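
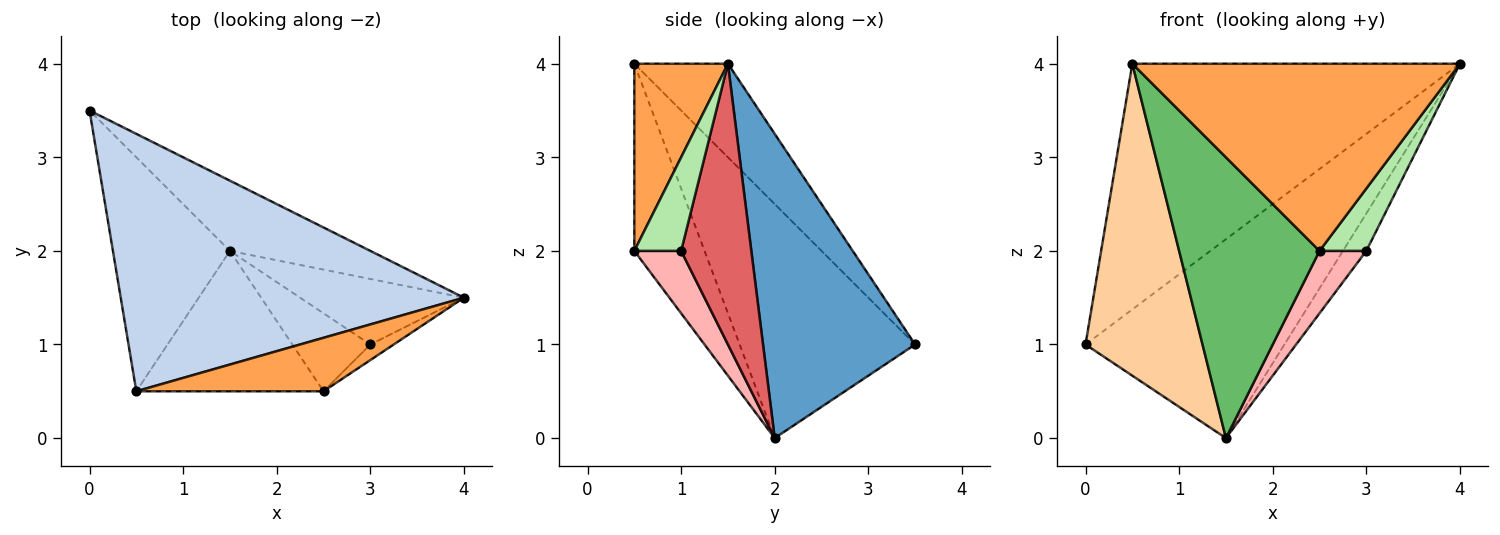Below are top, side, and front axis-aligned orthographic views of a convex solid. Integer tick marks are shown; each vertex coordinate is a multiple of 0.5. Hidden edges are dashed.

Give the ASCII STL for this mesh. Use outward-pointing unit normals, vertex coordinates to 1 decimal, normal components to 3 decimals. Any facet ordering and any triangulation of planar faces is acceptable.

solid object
 facet normal 0.585 0.765 -0.270
  outer loop
   vertex 1.5 2.0 0.0
   vertex 0.0 3.5 1.0
   vertex 4.0 1.5 4.0
  endloop
 endfacet
 facet normal -0.194 0.677 0.710
  outer loop
   vertex 0.5 0.5 4.0
   vertex 4.0 1.5 4.0
   vertex 0.0 3.5 1.0
  endloop
 endfacet
 facet normal 0.265 -0.927 0.265
  outer loop
   vertex 0.5 0.5 4.0
   vertex 2.5 0.5 2.0
   vertex 4.0 1.5 4.0
  endloop
 endfacet
 facet normal -0.768 -0.512 -0.384
  outer loop
   vertex 0.5 0.5 4.0
   vertex 0.0 3.5 1.0
   vertex 1.5 2.0 0.0
  endloop
 endfacet
 facet normal -0.408 -0.816 -0.408
  outer loop
   vertex 0.5 0.5 4.0
   vertex 1.5 2.0 0.0
   vertex 2.5 0.5 2.0
  endloop
 endfacet
 facet normal 0.696 -0.696 -0.174
  outer loop
   vertex 3.0 1.0 2.0
   vertex 4.0 1.5 4.0
   vertex 2.5 0.5 2.0
  endloop
 endfacet
 facet normal 0.830 0.277 -0.484
  outer loop
   vertex 3.0 1.0 2.0
   vertex 1.5 2.0 0.0
   vertex 4.0 1.5 4.0
  endloop
 endfacet
 facet normal 0.530 -0.530 -0.662
  outer loop
   vertex 3.0 1.0 2.0
   vertex 2.5 0.5 2.0
   vertex 1.5 2.0 0.0
  endloop
 endfacet
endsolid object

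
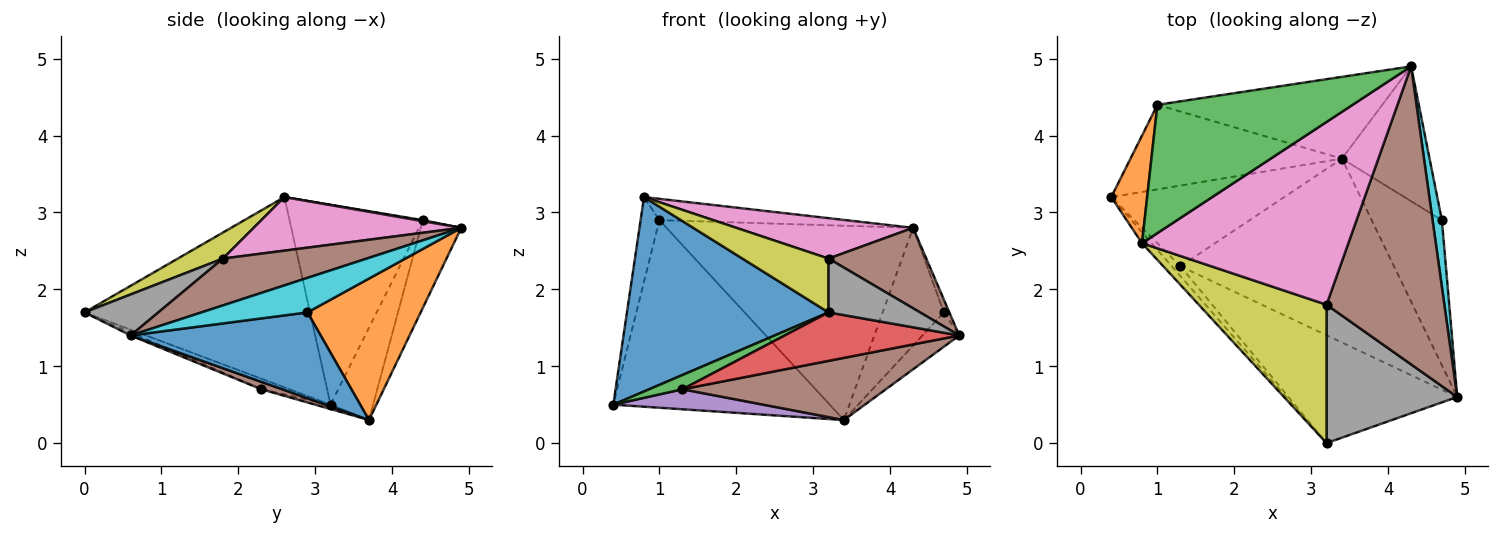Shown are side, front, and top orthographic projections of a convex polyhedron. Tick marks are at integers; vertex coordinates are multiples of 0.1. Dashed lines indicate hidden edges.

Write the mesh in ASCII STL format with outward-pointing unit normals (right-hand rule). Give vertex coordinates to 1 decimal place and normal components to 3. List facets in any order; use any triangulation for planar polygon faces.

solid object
 facet normal -0.745 -0.666 -0.038
  outer loop
   vertex 3.2 0.0 1.7
   vertex 0.8 2.6 3.2
   vertex 0.4 3.2 0.5
  endloop
 endfacet
 facet normal -0.975 0.137 0.175
  outer loop
   vertex 1.0 4.4 2.9
   vertex 0.4 3.2 0.5
   vertex 0.8 2.6 3.2
  endloop
 endfacet
 facet normal 0.005 0.164 0.986
  outer loop
   vertex 1.0 4.4 2.9
   vertex 0.8 2.6 3.2
   vertex 4.3 4.9 2.8
  endloop
 endfacet
 facet normal -0.177 0.897 -0.405
  outer loop
   vertex 1.0 4.4 2.9
   vertex 3.4 3.7 0.3
   vertex 0.4 3.2 0.5
  endloop
 endfacet
 facet normal -0.150 0.911 -0.384
  outer loop
   vertex 1.0 4.4 2.9
   vertex 4.3 4.9 2.8
   vertex 3.4 3.7 0.3
  endloop
 endfacet
 facet normal 0.358 -0.243 0.901
  outer loop
   vertex 3.2 1.8 2.4
   vertex 4.9 0.6 1.4
   vertex 4.3 4.9 2.8
  endloop
 endfacet
 facet normal 0.246 -0.209 0.946
  outer loop
   vertex 3.2 1.8 2.4
   vertex 4.3 4.9 2.8
   vertex 0.8 2.6 3.2
  endloop
 endfacet
 facet normal 0.281 -0.348 0.895
  outer loop
   vertex 3.2 1.8 2.4
   vertex 3.2 0.0 1.7
   vertex 4.9 0.6 1.4
  endloop
 endfacet
 facet normal 0.187 -0.356 0.916
  outer loop
   vertex 3.2 1.8 2.4
   vertex 0.8 2.6 3.2
   vertex 3.2 0.0 1.7
  endloop
 endfacet
 facet normal 0.964 0.050 0.260
  outer loop
   vertex 4.7 2.9 1.7
   vertex 4.3 4.9 2.8
   vertex 4.9 0.6 1.4
  endloop
 endfacet
 facet normal 0.766 0.148 -0.626
  outer loop
   vertex 4.7 2.9 1.7
   vertex 4.9 0.6 1.4
   vertex 3.4 3.7 0.3
  endloop
 endfacet
 facet normal 0.772 0.418 -0.479
  outer loop
   vertex 4.7 2.9 1.7
   vertex 3.4 3.7 0.3
   vertex 4.3 4.9 2.8
  endloop
 endfacet
 facet normal -0.571 -0.675 -0.467
  outer loop
   vertex 1.3 2.3 0.7
   vertex 3.2 0.0 1.7
   vertex 0.4 3.2 0.5
  endloop
 endfacet
 facet normal -0.016 -0.410 -0.912
  outer loop
   vertex 1.3 2.3 0.7
   vertex 4.9 0.6 1.4
   vertex 3.2 0.0 1.7
  endloop
 endfacet
 facet normal -0.025 -0.240 -0.970
  outer loop
   vertex 1.3 2.3 0.7
   vertex 0.4 3.2 0.5
   vertex 3.4 3.7 0.3
  endloop
 endfacet
 facet normal 0.033 -0.320 -0.947
  outer loop
   vertex 1.3 2.3 0.7
   vertex 3.4 3.7 0.3
   vertex 4.9 0.6 1.4
  endloop
 endfacet
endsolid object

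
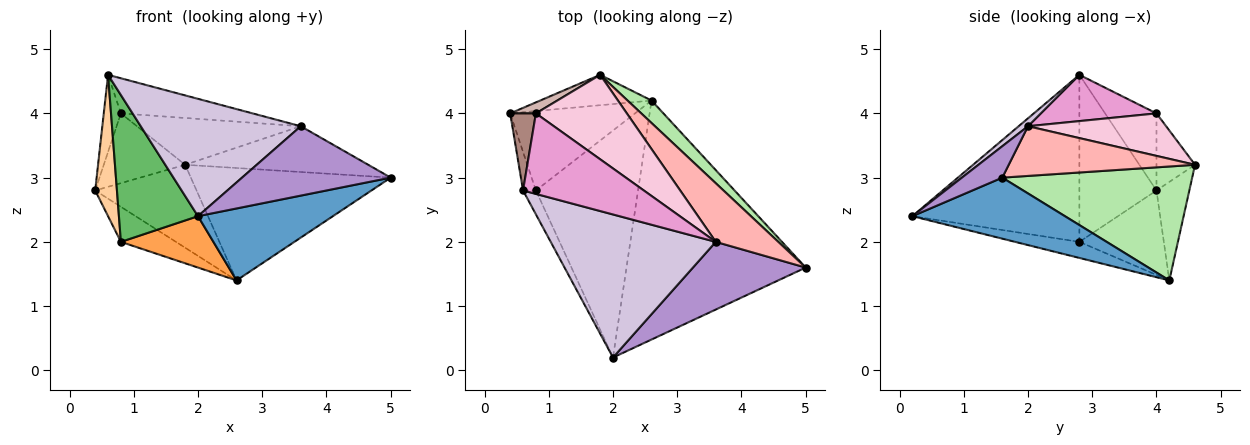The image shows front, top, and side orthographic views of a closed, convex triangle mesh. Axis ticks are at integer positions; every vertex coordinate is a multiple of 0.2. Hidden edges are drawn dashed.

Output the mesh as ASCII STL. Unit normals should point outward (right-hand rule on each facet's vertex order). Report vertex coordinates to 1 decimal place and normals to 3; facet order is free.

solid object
 facet normal 0.310 -0.274 -0.910
  outer loop
   vertex 2.6 4.2 1.4
   vertex 5.0 1.6 3.0
   vertex 2.0 0.2 2.4
  endloop
 endfacet
 facet normal -0.526 0.343 -0.778
  outer loop
   vertex 0.8 2.8 2.0
   vertex 0.4 4.0 2.8
   vertex 2.6 4.2 1.4
  endloop
 endfacet
 facet normal -0.152 -0.218 -0.964
  outer loop
   vertex 0.8 2.8 2.0
   vertex 2.6 4.2 1.4
   vertex 2.0 0.2 2.4
  endloop
 endfacet
 facet normal -0.960 -0.271 -0.074
  outer loop
   vertex 0.8 2.8 2.0
   vertex 0.6 2.8 4.6
   vertex 0.4 4.0 2.8
  endloop
 endfacet
 facet normal -0.902 -0.427 -0.069
  outer loop
   vertex 0.8 2.8 2.0
   vertex 2.0 0.2 2.4
   vertex 0.6 2.8 4.6
  endloop
 endfacet
 facet normal 0.682 0.717 0.143
  outer loop
   vertex 1.8 4.6 3.2
   vertex 5.0 1.6 3.0
   vertex 2.6 4.2 1.4
  endloop
 endfacet
 facet normal -0.291 0.898 -0.329
  outer loop
   vertex 1.8 4.6 3.2
   vertex 2.6 4.2 1.4
   vertex 0.4 4.0 2.8
  endloop
 endfacet
 facet normal 0.531 0.522 0.668
  outer loop
   vertex 3.6 2.0 3.8
   vertex 5.0 1.6 3.0
   vertex 1.8 4.6 3.2
  endloop
 endfacet
 facet normal 0.191 -0.703 0.685
  outer loop
   vertex 3.6 2.0 3.8
   vertex 2.0 0.2 2.4
   vertex 5.0 1.6 3.0
  endloop
 endfacet
 facet normal 0.037 -0.634 0.773
  outer loop
   vertex 3.6 2.0 3.8
   vertex 0.6 2.8 4.6
   vertex 2.0 0.2 2.4
  endloop
 endfacet
 facet normal -0.905 0.302 0.302
  outer loop
   vertex 0.8 4.0 4.0
   vertex 0.4 4.0 2.8
   vertex 0.6 2.8 4.6
  endloop
 endfacet
 facet normal -0.424 0.895 0.141
  outer loop
   vertex 0.8 4.0 4.0
   vertex 1.8 4.6 3.2
   vertex 0.4 4.0 2.8
  endloop
 endfacet
 facet normal 0.331 0.377 0.865
  outer loop
   vertex 0.8 4.0 4.0
   vertex 0.6 2.8 4.6
   vertex 3.6 2.0 3.8
  endloop
 endfacet
 facet normal 0.378 0.449 0.810
  outer loop
   vertex 0.8 4.0 4.0
   vertex 3.6 2.0 3.8
   vertex 1.8 4.6 3.2
  endloop
 endfacet
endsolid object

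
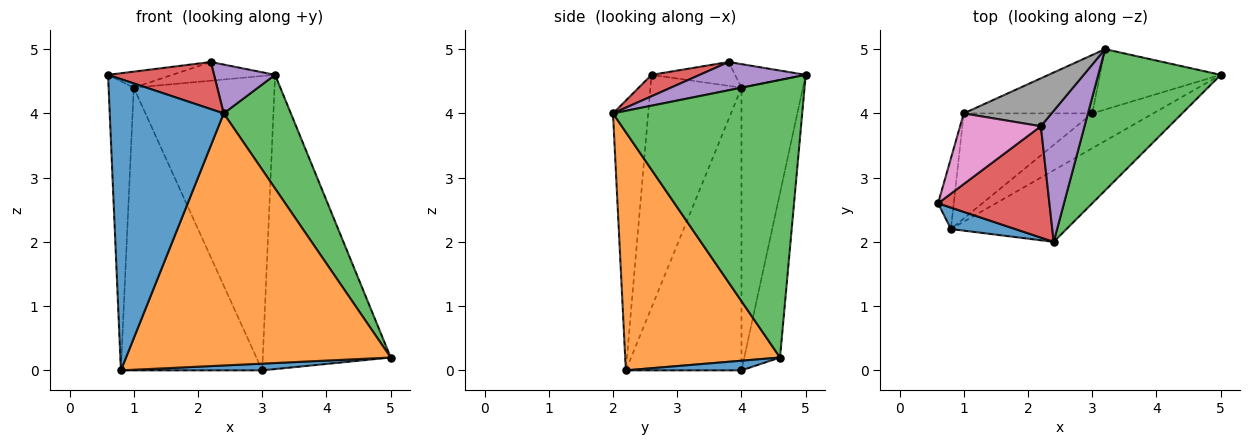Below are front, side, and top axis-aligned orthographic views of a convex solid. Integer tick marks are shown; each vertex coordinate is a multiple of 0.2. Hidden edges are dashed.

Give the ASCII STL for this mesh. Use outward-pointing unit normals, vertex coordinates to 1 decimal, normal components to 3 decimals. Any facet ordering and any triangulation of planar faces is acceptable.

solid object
 facet normal -0.294 -0.953 0.070
  outer loop
   vertex 0.8 2.2 0.0
   vertex 2.4 2.0 4.0
   vertex 0.6 2.6 4.6
  endloop
 endfacet
 facet normal 0.490 -0.838 -0.238
  outer loop
   vertex 0.8 2.2 0.0
   vertex 5.0 4.6 0.2
   vertex 2.4 2.0 4.0
  endloop
 endfacet
 facet normal 0.870 -0.309 0.384
  outer loop
   vertex 3.2 5.0 4.6
   vertex 2.4 2.0 4.0
   vertex 5.0 4.6 0.2
  endloop
 endfacet
 facet normal 0.174 -0.384 0.907
  outer loop
   vertex 2.2 3.8 4.8
   vertex 0.6 2.6 4.6
   vertex 2.4 2.0 4.0
  endloop
 endfacet
 facet normal 0.518 -0.299 0.801
  outer loop
   vertex 2.2 3.8 4.8
   vertex 2.4 2.0 4.0
   vertex 3.2 5.0 4.6
  endloop
 endfacet
 facet normal -0.962 0.266 -0.065
  outer loop
   vertex 1.0 4.0 4.4
   vertex 0.8 2.2 0.0
   vertex 0.6 2.6 4.6
  endloop
 endfacet
 facet normal -0.277 0.213 0.937
  outer loop
   vertex 1.0 4.0 4.4
   vertex 0.6 2.6 4.6
   vertex 2.2 3.8 4.8
  endloop
 endfacet
 facet normal -0.242 0.353 0.904
  outer loop
   vertex 1.0 4.0 4.4
   vertex 2.2 3.8 4.8
   vertex 3.2 5.0 4.6
  endloop
 endfacet
 facet normal -0.264 0.945 -0.194
  outer loop
   vertex 3.0 4.0 0.0
   vertex 3.2 5.0 4.6
   vertex 5.0 4.6 0.2
  endloop
 endfacet
 facet normal -0.394 0.902 -0.179
  outer loop
   vertex 3.0 4.0 0.0
   vertex 1.0 4.0 4.4
   vertex 3.2 5.0 4.6
  endloop
 endfacet
 facet normal 0.153 -0.187 -0.970
  outer loop
   vertex 3.0 4.0 0.0
   vertex 5.0 4.6 0.2
   vertex 0.8 2.2 0.0
  endloop
 endfacet
 facet normal -0.609 0.744 -0.277
  outer loop
   vertex 3.0 4.0 0.0
   vertex 0.8 2.2 0.0
   vertex 1.0 4.0 4.4
  endloop
 endfacet
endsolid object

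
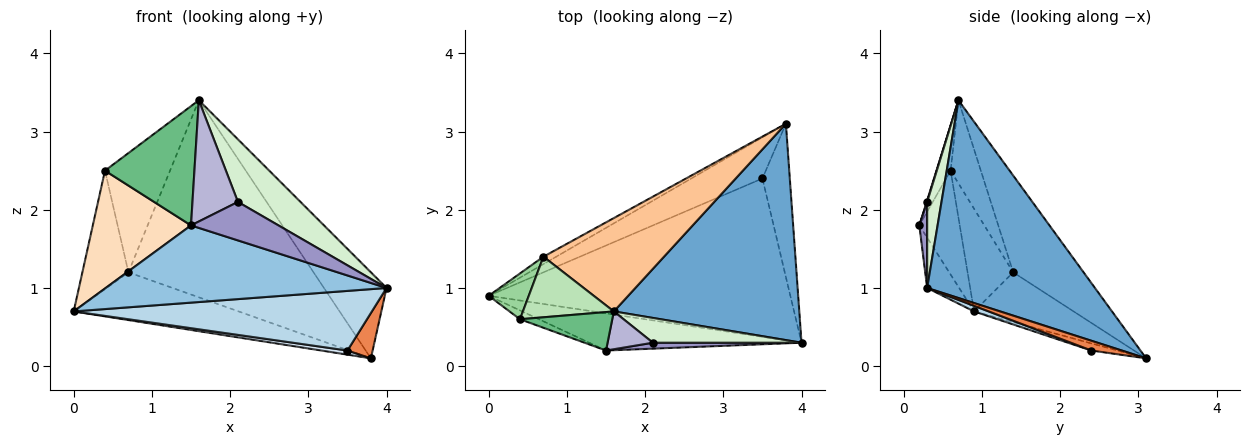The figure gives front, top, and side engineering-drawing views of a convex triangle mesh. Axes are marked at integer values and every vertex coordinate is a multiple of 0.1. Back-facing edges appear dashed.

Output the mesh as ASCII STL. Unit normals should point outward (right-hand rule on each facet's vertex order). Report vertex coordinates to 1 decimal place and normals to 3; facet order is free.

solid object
 facet normal 0.704 0.262 0.660
  outer loop
   vertex 1.6 0.7 3.4
   vertex 4.0 0.3 1.0
   vertex 3.8 3.1 0.1
  endloop
 endfacet
 facet normal -0.102 -0.896 -0.431
  outer loop
   vertex 1.5 0.2 1.8
   vertex 0.0 0.9 0.7
   vertex 4.0 0.3 1.0
  endloop
 endfacet
 facet normal 0.017 -0.352 -0.936
  outer loop
   vertex 3.5 2.4 0.2
   vertex 4.0 0.3 1.0
   vertex 0.0 0.9 0.7
  endloop
 endfacet
 facet normal -0.099 -0.099 -0.990
  outer loop
   vertex 3.5 2.4 0.2
   vertex 0.0 0.9 0.7
   vertex 3.8 3.1 0.1
  endloop
 endfacet
 facet normal 0.324 -0.268 -0.907
  outer loop
   vertex 3.5 2.4 0.2
   vertex 3.8 3.1 0.1
   vertex 4.0 0.3 1.0
  endloop
 endfacet
 facet normal -0.512 0.849 -0.132
  outer loop
   vertex 0.7 1.4 1.2
   vertex 3.8 3.1 0.1
   vertex 0.0 0.9 0.7
  endloop
 endfacet
 facet normal -0.325 0.855 0.405
  outer loop
   vertex 0.7 1.4 1.2
   vertex 1.6 0.7 3.4
   vertex 3.8 3.1 0.1
  endloop
 endfacet
 facet normal -0.380 -0.923 -0.069
  outer loop
   vertex 0.4 0.6 2.5
   vertex 0.0 0.9 0.7
   vertex 1.5 0.2 1.8
  endloop
 endfacet
 facet normal -0.149 -0.941 0.303
  outer loop
   vertex 0.4 0.6 2.5
   vertex 1.5 0.2 1.8
   vertex 1.6 0.7 3.4
  endloop
 endfacet
 facet normal -0.679 0.685 0.265
  outer loop
   vertex 0.4 0.6 2.5
   vertex 0.7 1.4 1.2
   vertex 0.0 0.9 0.7
  endloop
 endfacet
 facet normal -0.383 0.824 0.419
  outer loop
   vertex 0.4 0.6 2.5
   vertex 1.6 0.7 3.4
   vertex 0.7 1.4 1.2
  endloop
 endfacet
 facet normal 0.208 -0.909 0.360
  outer loop
   vertex 2.1 0.3 2.1
   vertex 4.0 0.3 1.0
   vertex 1.6 0.7 3.4
  endloop
 endfacet
 facet normal 0.088 -0.984 0.152
  outer loop
   vertex 2.1 0.3 2.1
   vertex 1.5 0.2 1.8
   vertex 4.0 0.3 1.0
  endloop
 endfacet
 facet normal 0.010 -0.955 0.298
  outer loop
   vertex 2.1 0.3 2.1
   vertex 1.6 0.7 3.4
   vertex 1.5 0.2 1.8
  endloop
 endfacet
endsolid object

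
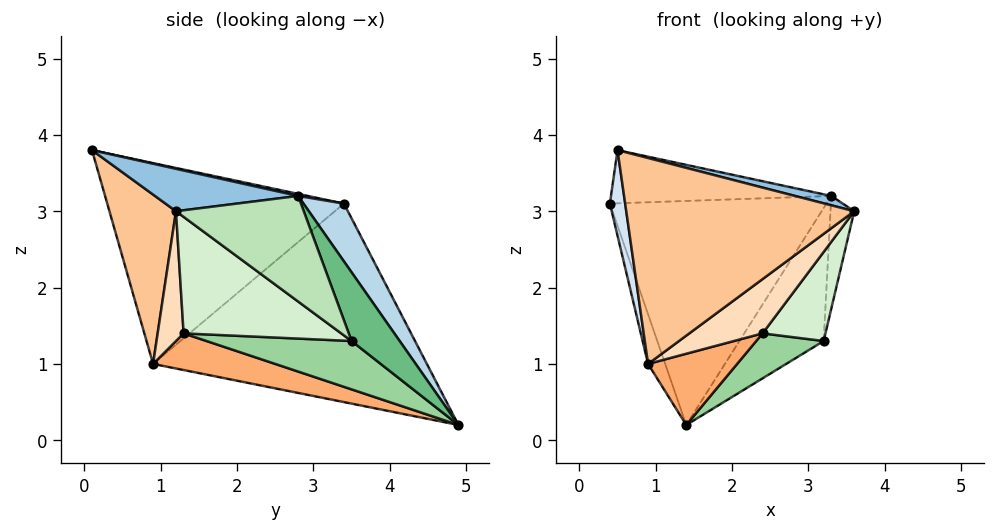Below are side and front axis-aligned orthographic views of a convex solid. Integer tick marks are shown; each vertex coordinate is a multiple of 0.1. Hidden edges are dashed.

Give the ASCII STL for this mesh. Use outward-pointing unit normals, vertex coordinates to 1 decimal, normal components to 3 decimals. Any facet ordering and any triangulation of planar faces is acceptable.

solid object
 facet normal 0.009 0.208 0.978
  outer loop
   vertex 3.3 2.8 3.2
   vertex 0.4 3.4 3.1
   vertex 0.5 0.1 3.8
  endloop
 endfacet
 facet normal 0.272 -0.069 0.960
  outer loop
   vertex 3.3 2.8 3.2
   vertex 0.5 0.1 3.8
   vertex 3.6 1.2 3.0
  endloop
 endfacet
 facet normal 0.159 0.853 0.496
  outer loop
   vertex 3.3 2.8 3.2
   vertex 1.4 4.9 0.2
   vertex 0.4 3.4 3.1
  endloop
 endfacet
 facet normal -0.985 -0.064 -0.159
  outer loop
   vertex 0.9 0.9 1.0
   vertex 0.5 0.1 3.8
   vertex 0.4 3.4 3.1
  endloop
 endfacet
 facet normal -0.953 0.060 -0.298
  outer loop
   vertex 0.9 0.9 1.0
   vertex 0.4 3.4 3.1
   vertex 1.4 4.9 0.2
  endloop
 endfacet
 facet normal 0.306 -0.223 -0.925
  outer loop
   vertex 0.9 0.9 1.0
   vertex 1.4 4.9 0.2
   vertex 2.4 1.3 1.4
  endloop
 endfacet
 facet normal 0.273 -0.935 -0.228
  outer loop
   vertex 0.9 0.9 1.0
   vertex 3.6 1.2 3.0
   vertex 0.5 0.1 3.8
  endloop
 endfacet
 facet normal 0.319 -0.901 -0.295
  outer loop
   vertex 0.9 0.9 1.0
   vertex 2.4 1.3 1.4
   vertex 3.6 1.2 3.0
  endloop
 endfacet
 facet normal 0.476 0.833 0.282
  outer loop
   vertex 3.2 3.5 1.3
   vertex 1.4 4.9 0.2
   vertex 3.3 2.8 3.2
  endloop
 endfacet
 facet normal 0.402 -0.187 -0.896
  outer loop
   vertex 3.2 3.5 1.3
   vertex 2.4 1.3 1.4
   vertex 1.4 4.9 0.2
  endloop
 endfacet
 facet normal 0.983 0.182 0.015
  outer loop
   vertex 3.2 3.5 1.3
   vertex 3.3 2.8 3.2
   vertex 3.6 1.2 3.0
  endloop
 endfacet
 facet normal 0.754 -0.301 -0.584
  outer loop
   vertex 3.2 3.5 1.3
   vertex 3.6 1.2 3.0
   vertex 2.4 1.3 1.4
  endloop
 endfacet
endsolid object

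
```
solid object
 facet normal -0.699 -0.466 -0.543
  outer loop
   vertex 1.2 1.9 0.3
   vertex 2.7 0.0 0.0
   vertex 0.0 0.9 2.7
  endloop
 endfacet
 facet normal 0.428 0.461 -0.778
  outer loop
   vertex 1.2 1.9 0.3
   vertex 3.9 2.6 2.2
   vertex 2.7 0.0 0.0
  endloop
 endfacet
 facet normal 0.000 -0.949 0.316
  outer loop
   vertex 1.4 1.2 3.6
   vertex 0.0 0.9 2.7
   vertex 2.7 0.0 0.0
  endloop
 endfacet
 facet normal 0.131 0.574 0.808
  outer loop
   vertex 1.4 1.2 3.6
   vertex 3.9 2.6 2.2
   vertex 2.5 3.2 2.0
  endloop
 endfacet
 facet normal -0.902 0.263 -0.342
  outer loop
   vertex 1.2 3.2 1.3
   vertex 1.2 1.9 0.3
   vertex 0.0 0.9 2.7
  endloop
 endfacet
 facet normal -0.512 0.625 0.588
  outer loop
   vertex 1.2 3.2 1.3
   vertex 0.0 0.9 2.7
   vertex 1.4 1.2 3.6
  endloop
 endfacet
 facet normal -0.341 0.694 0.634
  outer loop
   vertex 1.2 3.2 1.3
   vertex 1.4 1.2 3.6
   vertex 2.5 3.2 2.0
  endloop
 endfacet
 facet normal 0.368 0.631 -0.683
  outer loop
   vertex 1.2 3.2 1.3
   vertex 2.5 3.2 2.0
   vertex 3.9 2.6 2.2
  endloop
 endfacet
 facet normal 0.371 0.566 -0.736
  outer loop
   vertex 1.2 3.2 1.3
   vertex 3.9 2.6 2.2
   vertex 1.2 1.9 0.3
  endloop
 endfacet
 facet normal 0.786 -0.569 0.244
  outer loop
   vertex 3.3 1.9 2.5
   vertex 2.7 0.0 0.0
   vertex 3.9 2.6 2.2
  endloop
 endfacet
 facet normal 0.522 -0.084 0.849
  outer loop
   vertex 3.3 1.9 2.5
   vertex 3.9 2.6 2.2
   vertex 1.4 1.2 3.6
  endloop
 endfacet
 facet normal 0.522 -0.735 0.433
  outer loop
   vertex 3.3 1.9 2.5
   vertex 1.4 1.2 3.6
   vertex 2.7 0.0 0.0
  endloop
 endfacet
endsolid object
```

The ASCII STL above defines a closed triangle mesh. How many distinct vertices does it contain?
8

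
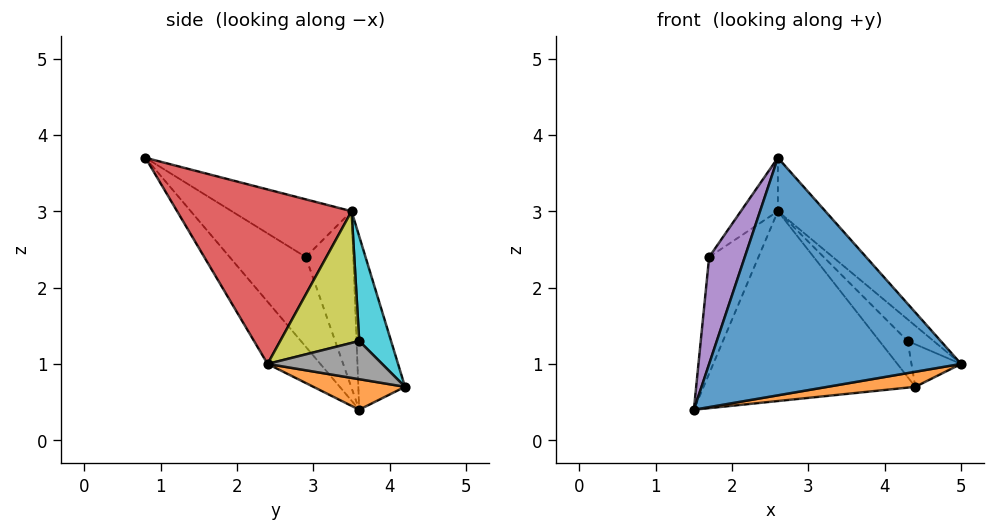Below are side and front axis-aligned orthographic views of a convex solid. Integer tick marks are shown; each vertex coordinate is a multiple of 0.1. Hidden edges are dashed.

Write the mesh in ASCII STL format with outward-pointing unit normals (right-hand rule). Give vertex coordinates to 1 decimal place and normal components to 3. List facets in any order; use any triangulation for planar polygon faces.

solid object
 facet normal -0.163 -0.778 -0.606
  outer loop
   vertex 2.6 0.8 3.7
   vertex 1.5 3.6 0.4
   vertex 5.0 2.4 1.0
  endloop
 endfacet
 facet normal 0.127 -0.122 -0.984
  outer loop
   vertex 4.4 4.2 0.7
   vertex 5.0 2.4 1.0
   vertex 1.5 3.6 0.4
  endloop
 endfacet
 facet normal -0.214 0.969 0.128
  outer loop
   vertex 2.6 3.5 3.0
   vertex 4.4 4.2 0.7
   vertex 1.5 3.6 0.4
  endloop
 endfacet
 facet normal 0.678 0.185 0.712
  outer loop
   vertex 2.6 3.5 3.0
   vertex 2.6 0.8 3.7
   vertex 5.0 2.4 1.0
  endloop
 endfacet
 facet normal -0.904 -0.423 -0.058
  outer loop
   vertex 1.7 2.9 2.4
   vertex 1.5 3.6 0.4
   vertex 2.6 0.8 3.7
  endloop
 endfacet
 facet normal -0.661 0.685 0.306
  outer loop
   vertex 1.7 2.9 2.4
   vertex 2.6 3.5 3.0
   vertex 1.5 3.6 0.4
  endloop
 endfacet
 facet normal -0.631 0.195 0.751
  outer loop
   vertex 1.7 2.9 2.4
   vertex 2.6 0.8 3.7
   vertex 2.6 3.5 3.0
  endloop
 endfacet
 facet normal 0.804 0.348 0.482
  outer loop
   vertex 4.3 3.6 1.3
   vertex 5.0 2.4 1.0
   vertex 4.4 4.2 0.7
  endloop
 endfacet
 facet normal 0.682 0.224 0.696
  outer loop
   vertex 4.3 3.6 1.3
   vertex 2.6 3.5 3.0
   vertex 5.0 2.4 1.0
  endloop
 endfacet
 facet normal 0.588 0.521 0.619
  outer loop
   vertex 4.3 3.6 1.3
   vertex 4.4 4.2 0.7
   vertex 2.6 3.5 3.0
  endloop
 endfacet
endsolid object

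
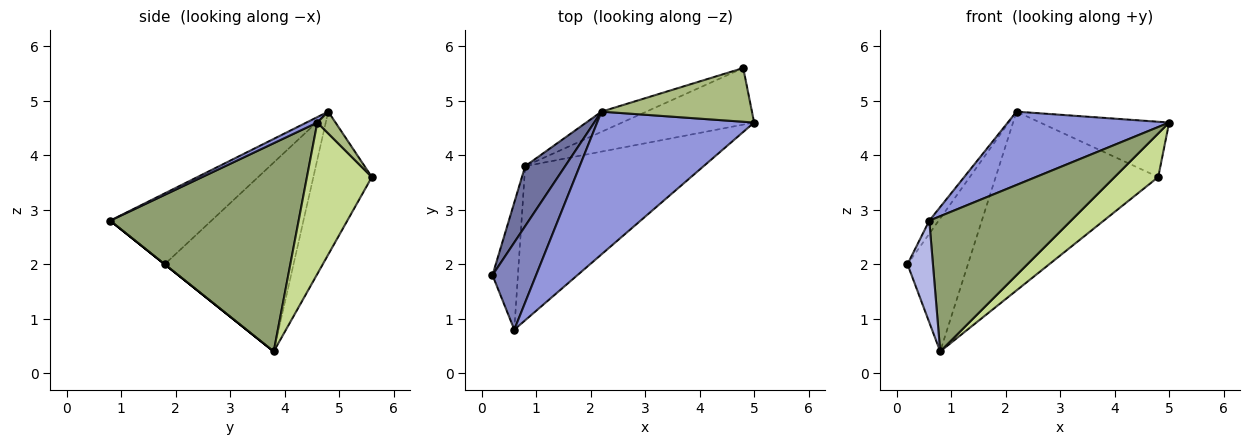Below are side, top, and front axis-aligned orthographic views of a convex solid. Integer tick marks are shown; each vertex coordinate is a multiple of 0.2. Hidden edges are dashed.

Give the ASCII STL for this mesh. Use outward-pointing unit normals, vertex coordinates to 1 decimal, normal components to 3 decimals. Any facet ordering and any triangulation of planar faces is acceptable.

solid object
 facet normal -0.889 0.417 0.188
  outer loop
   vertex 0.8 3.8 0.4
   vertex 0.2 1.8 2.0
   vertex 2.2 4.8 4.8
  endloop
 endfacet
 facet normal -0.849 0.078 0.522
  outer loop
   vertex 0.6 0.8 2.8
   vertex 2.2 4.8 4.8
   vertex 0.2 1.8 2.0
  endloop
 endfacet
 facet normal 0.031 -0.457 0.889
  outer loop
   vertex 0.6 0.8 2.8
   vertex 5.0 4.6 4.6
   vertex 2.2 4.8 4.8
  endloop
 endfacet
 facet normal 0.000 -0.625 -0.781
  outer loop
   vertex 0.6 0.8 2.8
   vertex 0.2 1.8 2.0
   vertex 0.8 3.8 0.4
  endloop
 endfacet
 facet normal 0.659 -0.496 -0.565
  outer loop
   vertex 0.6 0.8 2.8
   vertex 0.8 3.8 0.4
   vertex 5.0 4.6 4.6
  endloop
 endfacet
 facet normal 0.100 0.714 0.693
  outer loop
   vertex 4.8 5.6 3.6
   vertex 2.2 4.8 4.8
   vertex 5.0 4.6 4.6
  endloop
 endfacet
 facet normal 0.672 -0.452 -0.586
  outer loop
   vertex 4.8 5.6 3.6
   vertex 5.0 4.6 4.6
   vertex 0.8 3.8 0.4
  endloop
 endfacet
 facet normal -0.337 0.936 -0.106
  outer loop
   vertex 4.8 5.6 3.6
   vertex 0.8 3.8 0.4
   vertex 2.2 4.8 4.8
  endloop
 endfacet
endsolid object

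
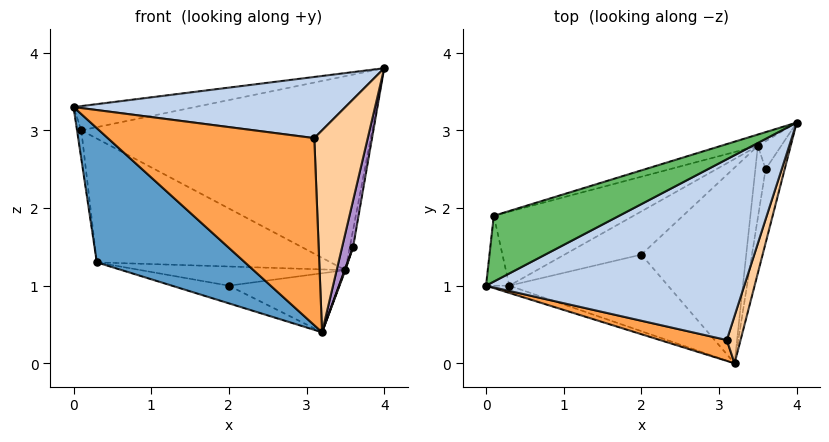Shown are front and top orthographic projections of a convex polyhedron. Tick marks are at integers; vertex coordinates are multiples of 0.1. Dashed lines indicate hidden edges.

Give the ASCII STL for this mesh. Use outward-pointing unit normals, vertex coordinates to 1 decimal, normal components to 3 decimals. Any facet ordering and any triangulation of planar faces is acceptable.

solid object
 facet normal -0.340 -0.939 -0.051
  outer loop
   vertex 0.3 1.0 1.3
   vertex 3.2 0.0 0.4
   vertex 0.0 1.0 3.3
  endloop
 endfacet
 facet normal 0.050 -0.320 0.946
  outer loop
   vertex 3.1 0.3 2.9
   vertex 4.0 3.1 3.8
   vertex 0.0 1.0 3.3
  endloop
 endfacet
 facet normal -0.206 -0.973 0.108
  outer loop
   vertex 3.1 0.3 2.9
   vertex 0.0 1.0 3.3
   vertex 3.2 0.0 0.4
  endloop
 endfacet
 facet normal 0.942 -0.327 0.077
  outer loop
   vertex 3.1 0.3 2.9
   vertex 3.2 0.0 0.4
   vertex 4.0 3.1 3.8
  endloop
 endfacet
 facet normal -0.286 0.331 0.899
  outer loop
   vertex 0.1 1.9 3.0
   vertex 0.0 1.0 3.3
   vertex 4.0 3.1 3.8
  endloop
 endfacet
 facet normal -0.283 0.957 -0.056
  outer loop
   vertex 0.1 1.9 3.0
   vertex 4.0 3.1 3.8
   vertex 3.5 2.8 1.2
  endloop
 endfacet
 facet normal -0.987 0.060 -0.148
  outer loop
   vertex 0.1 1.9 3.0
   vertex 0.3 1.0 1.3
   vertex 0.0 1.0 3.3
  endloop
 endfacet
 facet normal -0.446 0.768 -0.459
  outer loop
   vertex 0.1 1.9 3.0
   vertex 3.5 2.8 1.2
   vertex 0.3 1.0 1.3
  endloop
 endfacet
 facet normal 0.985 -0.093 -0.147
  outer loop
   vertex 3.6 2.5 1.5
   vertex 4.0 3.1 3.8
   vertex 3.2 0.0 0.4
  endloop
 endfacet
 facet normal 0.972 0.123 -0.201
  outer loop
   vertex 3.6 2.5 1.5
   vertex 3.5 2.8 1.2
   vertex 4.0 3.1 3.8
  endloop
 endfacet
 facet normal 0.946 -0.009 -0.324
  outer loop
   vertex 3.6 2.5 1.5
   vertex 3.2 0.0 0.4
   vertex 3.5 2.8 1.2
  endloop
 endfacet
 facet normal -0.140 0.286 -0.948
  outer loop
   vertex 2.0 1.4 1.0
   vertex 3.5 2.8 1.2
   vertex 3.2 0.0 0.4
  endloop
 endfacet
 facet normal -0.219 0.219 -0.951
  outer loop
   vertex 2.0 1.4 1.0
   vertex 3.2 0.0 0.4
   vertex 0.3 1.0 1.3
  endloop
 endfacet
 facet normal -0.249 0.393 -0.885
  outer loop
   vertex 2.0 1.4 1.0
   vertex 0.3 1.0 1.3
   vertex 3.5 2.8 1.2
  endloop
 endfacet
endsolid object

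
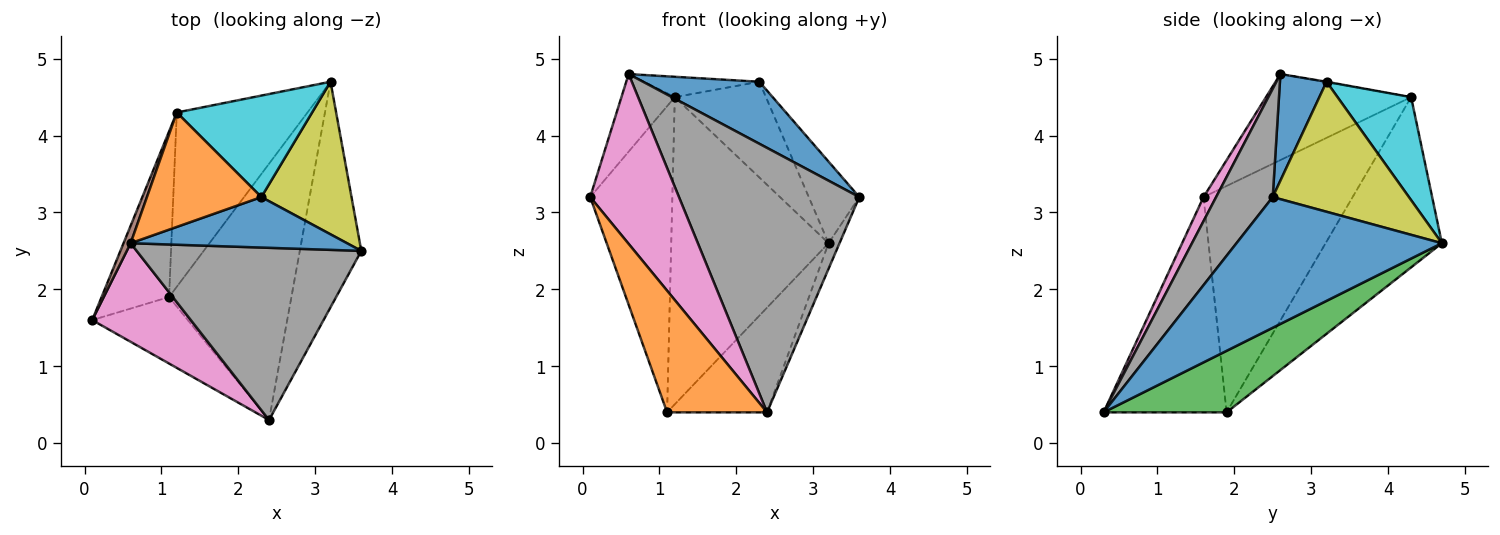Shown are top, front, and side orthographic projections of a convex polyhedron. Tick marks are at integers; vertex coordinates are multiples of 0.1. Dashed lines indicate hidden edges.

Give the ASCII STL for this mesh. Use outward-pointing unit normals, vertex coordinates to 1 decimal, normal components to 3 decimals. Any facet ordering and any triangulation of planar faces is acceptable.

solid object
 facet normal 0.904 0.048 -0.425
  outer loop
   vertex 2.4 0.3 0.4
   vertex 3.2 4.7 2.6
   vertex 3.6 2.5 3.2
  endloop
 endfacet
 facet normal -0.734 -0.596 -0.326
  outer loop
   vertex 1.1 1.9 0.4
   vertex 2.4 0.3 0.4
   vertex 0.1 1.6 3.2
  endloop
 endfacet
 facet normal 0.422 0.343 -0.839
  outer loop
   vertex 1.1 1.9 0.4
   vertex 3.2 4.7 2.6
   vertex 2.4 0.3 0.4
  endloop
 endfacet
 facet normal -0.847 0.467 -0.253
  outer loop
   vertex 1.1 1.9 0.4
   vertex 0.1 1.6 3.2
   vertex 1.2 4.3 4.5
  endloop
 endfacet
 facet normal -0.541 0.732 -0.415
  outer loop
   vertex 1.1 1.9 0.4
   vertex 1.2 4.3 4.5
   vertex 3.2 4.7 2.6
  endloop
 endfacet
 facet normal -0.936 0.344 0.077
  outer loop
   vertex 0.6 2.6 4.8
   vertex 1.2 4.3 4.5
   vertex 0.1 1.6 3.2
  endloop
 endfacet
 facet normal 0.122 -0.858 0.498
  outer loop
   vertex 0.6 2.6 4.8
   vertex 0.1 1.6 3.2
   vertex 2.4 0.3 0.4
  endloop
 endfacet
 facet normal 0.254 -0.810 0.528
  outer loop
   vertex 0.6 2.6 4.8
   vertex 2.4 0.3 0.4
   vertex 3.6 2.5 3.2
  endloop
 endfacet
 facet normal 0.786 0.292 0.545
  outer loop
   vertex 2.3 3.2 4.7
   vertex 3.6 2.5 3.2
   vertex 3.2 4.7 2.6
  endloop
 endfacet
 facet normal 0.485 0.600 0.636
  outer loop
   vertex 2.3 3.2 4.7
   vertex 3.2 4.7 2.6
   vertex 1.2 4.3 4.5
  endloop
 endfacet
 facet normal 0.297 -0.741 0.603
  outer loop
   vertex 2.3 3.2 4.7
   vertex 0.6 2.6 4.8
   vertex 3.6 2.5 3.2
  endloop
 endfacet
 facet normal -0.004 0.175 0.985
  outer loop
   vertex 2.3 3.2 4.7
   vertex 1.2 4.3 4.5
   vertex 0.6 2.6 4.8
  endloop
 endfacet
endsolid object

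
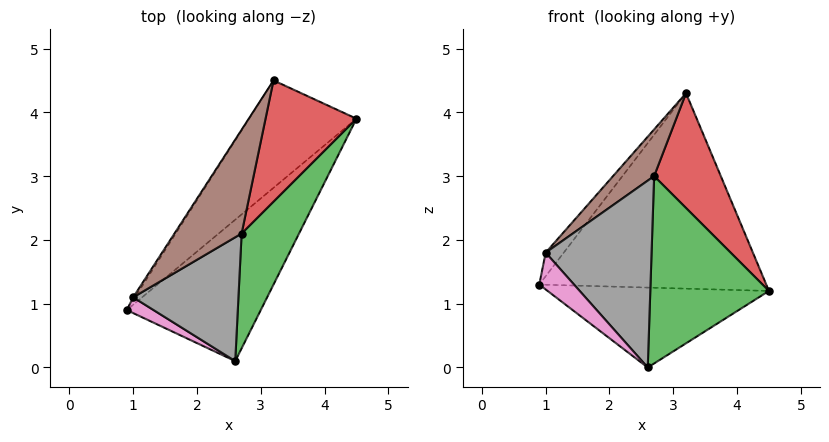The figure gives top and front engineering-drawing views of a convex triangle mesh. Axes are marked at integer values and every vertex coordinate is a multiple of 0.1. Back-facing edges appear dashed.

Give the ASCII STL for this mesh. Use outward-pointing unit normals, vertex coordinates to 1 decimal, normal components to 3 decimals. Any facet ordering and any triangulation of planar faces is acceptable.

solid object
 facet normal -0.398 0.451 -0.799
  outer loop
   vertex 2.6 0.1 0.0
   vertex 0.9 0.9 1.3
   vertex 4.5 3.9 1.2
  endloop
 endfacet
 facet normal -0.597 0.703 -0.386
  outer loop
   vertex 3.2 4.5 4.3
   vertex 4.5 3.9 1.2
   vertex 0.9 0.9 1.3
  endloop
 endfacet
 facet normal 0.809 -0.501 0.307
  outer loop
   vertex 2.7 2.1 3.0
   vertex 2.6 0.1 0.0
   vertex 4.5 3.9 1.2
  endloop
 endfacet
 facet normal 0.816 -0.397 0.419
  outer loop
   vertex 2.7 2.1 3.0
   vertex 4.5 3.9 1.2
   vertex 3.2 4.5 4.3
  endloop
 endfacet
 facet normal -0.814 0.577 -0.068
  outer loop
   vertex 1.0 1.1 1.8
   vertex 3.2 4.5 4.3
   vertex 0.9 0.9 1.3
  endloop
 endfacet
 facet normal -0.373 -0.380 0.846
  outer loop
   vertex 1.0 1.1 1.8
   vertex 2.7 2.1 3.0
   vertex 3.2 4.5 4.3
  endloop
 endfacet
 facet normal -0.130 -0.911 0.391
  outer loop
   vertex 1.0 1.1 1.8
   vertex 0.9 0.9 1.3
   vertex 2.6 0.1 0.0
  endloop
 endfacet
 facet normal 0.100 -0.829 0.550
  outer loop
   vertex 1.0 1.1 1.8
   vertex 2.6 0.1 0.0
   vertex 2.7 2.1 3.0
  endloop
 endfacet
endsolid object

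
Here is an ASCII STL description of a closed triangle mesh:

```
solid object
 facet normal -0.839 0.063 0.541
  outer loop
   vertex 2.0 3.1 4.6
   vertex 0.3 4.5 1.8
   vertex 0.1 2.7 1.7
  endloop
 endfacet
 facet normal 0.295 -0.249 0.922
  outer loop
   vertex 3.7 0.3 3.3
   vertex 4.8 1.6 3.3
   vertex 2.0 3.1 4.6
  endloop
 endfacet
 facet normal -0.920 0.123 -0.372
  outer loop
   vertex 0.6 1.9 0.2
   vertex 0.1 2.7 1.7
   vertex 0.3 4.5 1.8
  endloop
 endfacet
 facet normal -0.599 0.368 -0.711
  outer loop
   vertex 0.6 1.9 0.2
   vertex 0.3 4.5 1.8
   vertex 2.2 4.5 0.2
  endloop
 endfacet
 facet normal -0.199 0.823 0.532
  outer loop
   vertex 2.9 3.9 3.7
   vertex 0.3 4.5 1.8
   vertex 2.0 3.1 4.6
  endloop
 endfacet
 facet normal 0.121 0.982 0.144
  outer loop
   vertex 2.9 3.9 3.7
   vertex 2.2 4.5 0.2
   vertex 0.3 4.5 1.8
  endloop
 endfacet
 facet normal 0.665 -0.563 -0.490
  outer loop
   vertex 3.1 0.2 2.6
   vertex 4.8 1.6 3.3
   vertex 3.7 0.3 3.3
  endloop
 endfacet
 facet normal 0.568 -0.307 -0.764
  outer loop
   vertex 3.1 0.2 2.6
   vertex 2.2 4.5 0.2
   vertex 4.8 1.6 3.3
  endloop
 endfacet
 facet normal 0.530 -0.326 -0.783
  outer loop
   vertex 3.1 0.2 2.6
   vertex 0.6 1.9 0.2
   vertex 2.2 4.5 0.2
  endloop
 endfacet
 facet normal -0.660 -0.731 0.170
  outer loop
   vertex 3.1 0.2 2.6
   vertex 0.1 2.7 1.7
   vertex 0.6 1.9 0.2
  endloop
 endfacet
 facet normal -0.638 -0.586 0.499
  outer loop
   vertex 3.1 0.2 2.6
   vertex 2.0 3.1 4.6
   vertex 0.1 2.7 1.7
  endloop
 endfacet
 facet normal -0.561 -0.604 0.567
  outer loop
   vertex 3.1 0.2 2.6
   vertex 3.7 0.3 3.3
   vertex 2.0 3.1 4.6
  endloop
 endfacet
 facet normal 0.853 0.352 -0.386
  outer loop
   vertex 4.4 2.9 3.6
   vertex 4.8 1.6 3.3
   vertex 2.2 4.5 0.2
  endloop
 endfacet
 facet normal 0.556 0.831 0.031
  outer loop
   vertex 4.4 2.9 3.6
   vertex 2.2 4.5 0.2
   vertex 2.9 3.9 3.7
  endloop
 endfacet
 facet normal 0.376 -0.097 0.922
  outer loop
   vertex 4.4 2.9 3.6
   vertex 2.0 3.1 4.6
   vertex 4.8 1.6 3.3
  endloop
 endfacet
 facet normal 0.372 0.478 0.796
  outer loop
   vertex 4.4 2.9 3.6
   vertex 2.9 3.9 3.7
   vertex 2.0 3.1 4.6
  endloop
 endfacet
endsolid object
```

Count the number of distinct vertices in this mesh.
10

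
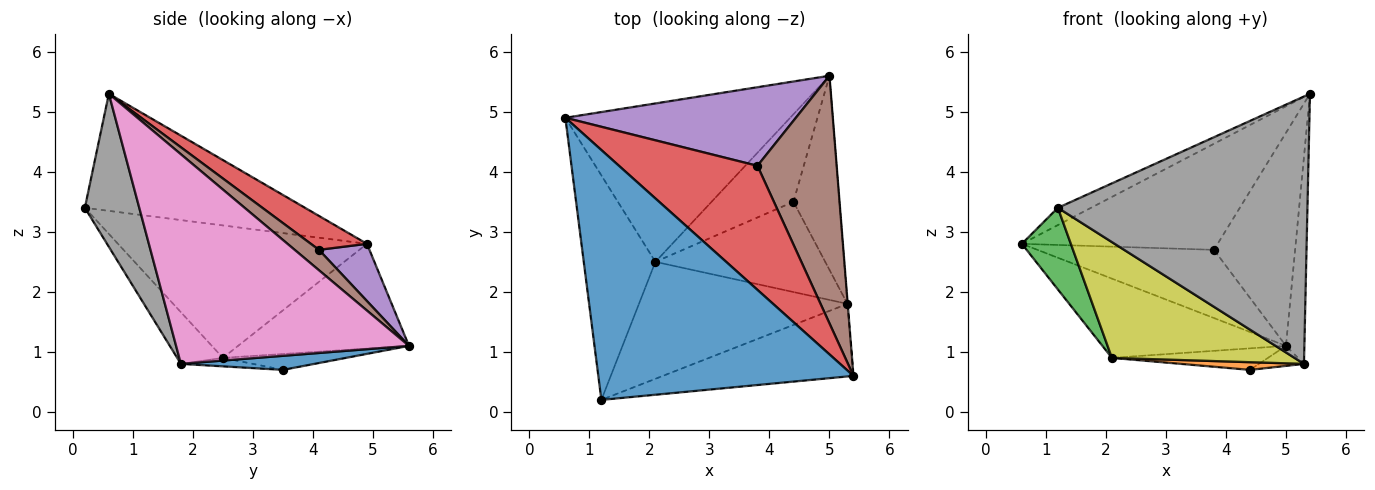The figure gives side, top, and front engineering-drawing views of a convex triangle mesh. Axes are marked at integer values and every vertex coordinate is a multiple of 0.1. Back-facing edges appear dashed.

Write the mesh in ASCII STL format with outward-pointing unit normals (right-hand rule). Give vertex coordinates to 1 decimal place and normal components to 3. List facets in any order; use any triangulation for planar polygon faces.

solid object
 facet normal -0.416 0.063 0.907
  outer loop
   vertex 1.2 0.2 3.4
   vertex 5.4 0.6 5.3
   vertex 0.6 4.9 2.8
  endloop
 endfacet
 facet normal -0.385 0.413 -0.825
  outer loop
   vertex 2.1 2.5 0.9
   vertex 0.6 4.9 2.8
   vertex 5.0 5.6 1.1
  endloop
 endfacet
 facet normal -0.867 -0.170 -0.469
  outer loop
   vertex 2.1 2.5 0.9
   vertex 1.2 0.2 3.4
   vertex 0.6 4.9 2.8
  endloop
 endfacet
 facet normal 0.183 0.639 0.747
  outer loop
   vertex 3.8 4.1 2.7
   vertex 0.6 4.9 2.8
   vertex 5.4 0.6 5.3
  endloop
 endfacet
 facet normal 0.184 0.644 0.742
  outer loop
   vertex 3.8 4.1 2.7
   vertex 5.0 5.6 1.1
   vertex 0.6 4.9 2.8
  endloop
 endfacet
 facet normal 0.192 0.640 0.744
  outer loop
   vertex 3.8 4.1 2.7
   vertex 5.4 0.6 5.3
   vertex 5.0 5.6 1.1
  endloop
 endfacet
 facet normal 0.997 0.079 -0.001
  outer loop
   vertex 5.3 1.8 0.8
   vertex 5.0 5.6 1.1
   vertex 5.4 0.6 5.3
  endloop
 endfacet
 facet normal 0.206 -0.944 -0.256
  outer loop
   vertex 5.3 1.8 0.8
   vertex 5.4 0.6 5.3
   vertex 1.2 0.2 3.4
  endloop
 endfacet
 facet normal -0.173 -0.693 -0.700
  outer loop
   vertex 5.3 1.8 0.8
   vertex 1.2 0.2 3.4
   vertex 2.1 2.5 0.9
  endloop
 endfacet
 facet normal -0.185 0.235 -0.954
  outer loop
   vertex 4.4 3.5 0.7
   vertex 2.1 2.5 0.9
   vertex 5.0 5.6 1.1
  endloop
 endfacet
 facet normal 0.291 0.098 -0.952
  outer loop
   vertex 4.4 3.5 0.7
   vertex 5.0 5.6 1.1
   vertex 5.3 1.8 0.8
  endloop
 endfacet
 facet normal -0.050 -0.085 -0.995
  outer loop
   vertex 4.4 3.5 0.7
   vertex 5.3 1.8 0.8
   vertex 2.1 2.5 0.9
  endloop
 endfacet
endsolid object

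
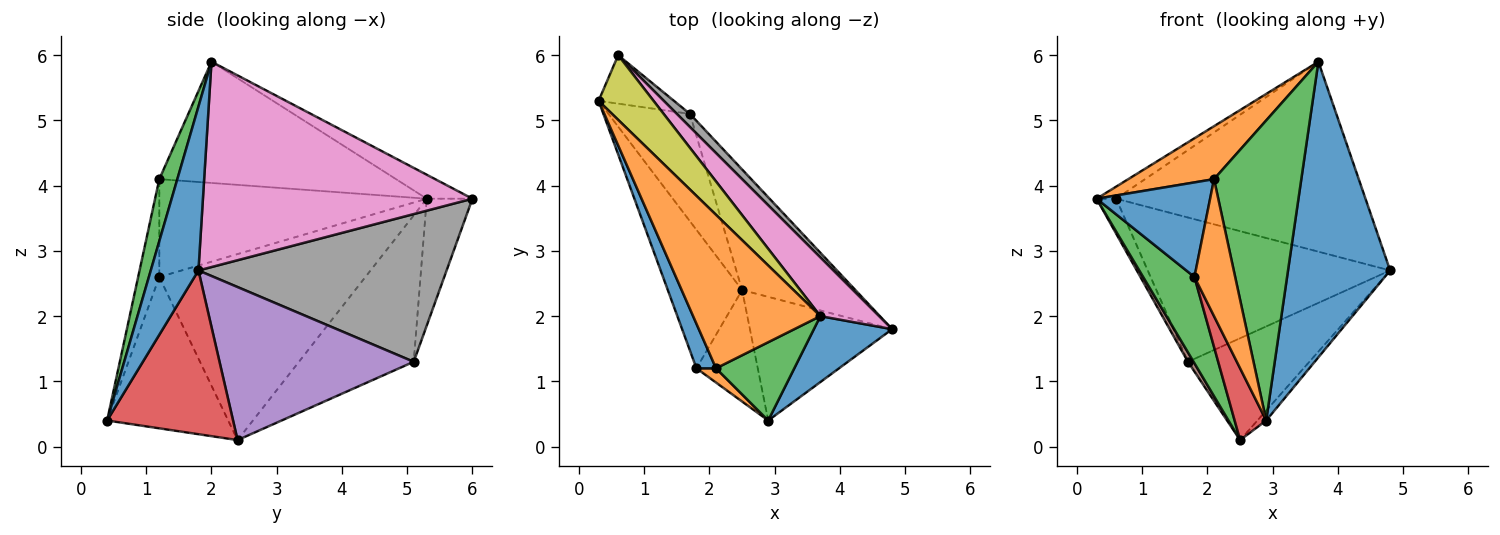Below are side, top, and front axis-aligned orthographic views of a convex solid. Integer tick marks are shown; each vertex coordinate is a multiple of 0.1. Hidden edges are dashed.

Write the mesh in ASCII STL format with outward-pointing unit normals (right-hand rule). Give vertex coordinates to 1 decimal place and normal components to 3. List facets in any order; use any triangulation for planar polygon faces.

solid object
 facet normal 0.415 -0.888 0.198
  outer loop
   vertex 3.7 2.0 5.9
   vertex 2.9 0.4 0.4
   vertex 4.8 1.8 2.7
  endloop
 endfacet
 facet normal -0.669 -0.242 0.703
  outer loop
   vertex 2.1 1.2 4.1
   vertex 3.7 2.0 5.9
   vertex 0.3 5.3 3.8
  endloop
 endfacet
 facet normal 0.196 -0.949 0.248
  outer loop
   vertex 2.1 1.2 4.1
   vertex 2.9 0.4 0.4
   vertex 3.7 2.0 5.9
  endloop
 endfacet
 facet normal 0.754 0.053 -0.655
  outer loop
   vertex 2.5 2.4 0.1
   vertex 4.8 1.8 2.7
   vertex 2.9 0.4 0.4
  endloop
 endfacet
 facet normal 0.718 0.449 -0.532
  outer loop
   vertex 2.5 2.4 0.1
   vertex 1.7 5.1 1.3
   vertex 4.8 1.8 2.7
  endloop
 endfacet
 facet normal -0.873 -0.043 -0.486
  outer loop
   vertex 2.5 2.4 0.1
   vertex 0.3 5.3 3.8
   vertex 1.7 5.1 1.3
  endloop
 endfacet
 facet normal 0.718 0.665 0.205
  outer loop
   vertex 0.6 6.0 3.8
   vertex 3.7 2.0 5.9
   vertex 4.8 1.8 2.7
  endloop
 endfacet
 facet normal 0.714 0.697 0.063
  outer loop
   vertex 0.6 6.0 3.8
   vertex 4.8 1.8 2.7
   vertex 1.7 5.1 1.3
  endloop
 endfacet
 facet normal -0.394 0.169 0.903
  outer loop
   vertex 0.6 6.0 3.8
   vertex 0.3 5.3 3.8
   vertex 3.7 2.0 5.9
  endloop
 endfacet
 facet normal -0.807 0.346 -0.479
  outer loop
   vertex 0.6 6.0 3.8
   vertex 1.7 5.1 1.3
   vertex 0.3 5.3 3.8
  endloop
 endfacet
 facet normal -0.905 -0.384 0.181
  outer loop
   vertex 1.8 1.2 2.6
   vertex 2.1 1.2 4.1
   vertex 0.3 5.3 3.8
  endloop
 endfacet
 facet normal -0.459 -0.884 0.092
  outer loop
   vertex 1.8 1.2 2.6
   vertex 2.9 0.4 0.4
   vertex 2.1 1.2 4.1
  endloop
 endfacet
 facet normal -0.905 -0.225 -0.361
  outer loop
   vertex 1.8 1.2 2.6
   vertex 0.3 5.3 3.8
   vertex 2.5 2.4 0.1
  endloop
 endfacet
 facet normal -0.901 -0.235 -0.365
  outer loop
   vertex 1.8 1.2 2.6
   vertex 2.5 2.4 0.1
   vertex 2.9 0.4 0.4
  endloop
 endfacet
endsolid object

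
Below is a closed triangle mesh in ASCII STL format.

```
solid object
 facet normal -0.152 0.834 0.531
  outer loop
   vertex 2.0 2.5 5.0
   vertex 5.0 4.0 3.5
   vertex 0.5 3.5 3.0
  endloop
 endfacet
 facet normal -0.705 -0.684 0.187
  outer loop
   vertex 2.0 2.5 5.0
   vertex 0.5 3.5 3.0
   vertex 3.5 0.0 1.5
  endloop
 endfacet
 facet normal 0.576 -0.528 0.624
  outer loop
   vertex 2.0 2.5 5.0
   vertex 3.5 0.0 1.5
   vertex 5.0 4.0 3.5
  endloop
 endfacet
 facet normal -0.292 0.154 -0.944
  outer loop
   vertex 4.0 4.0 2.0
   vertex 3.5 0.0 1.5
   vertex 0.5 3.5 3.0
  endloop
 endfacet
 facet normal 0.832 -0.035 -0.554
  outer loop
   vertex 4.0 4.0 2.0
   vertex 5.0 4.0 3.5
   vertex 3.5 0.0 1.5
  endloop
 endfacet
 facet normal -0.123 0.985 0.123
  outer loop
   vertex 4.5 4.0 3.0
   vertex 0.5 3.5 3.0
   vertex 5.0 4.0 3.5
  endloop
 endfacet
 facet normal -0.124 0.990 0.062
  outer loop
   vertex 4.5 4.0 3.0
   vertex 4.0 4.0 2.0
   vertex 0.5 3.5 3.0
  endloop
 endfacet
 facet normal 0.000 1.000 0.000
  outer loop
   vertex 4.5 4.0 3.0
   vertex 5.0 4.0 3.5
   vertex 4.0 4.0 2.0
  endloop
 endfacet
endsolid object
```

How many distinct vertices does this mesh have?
6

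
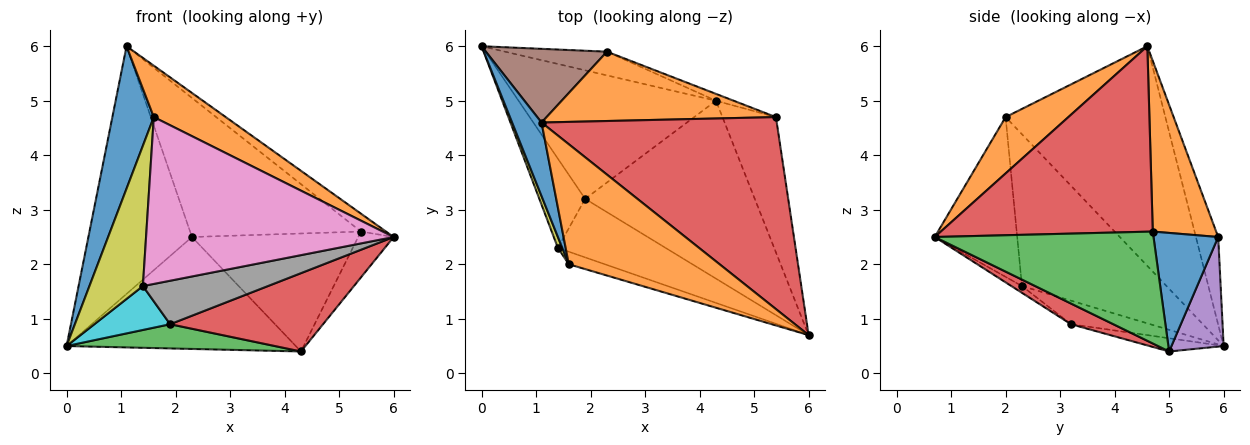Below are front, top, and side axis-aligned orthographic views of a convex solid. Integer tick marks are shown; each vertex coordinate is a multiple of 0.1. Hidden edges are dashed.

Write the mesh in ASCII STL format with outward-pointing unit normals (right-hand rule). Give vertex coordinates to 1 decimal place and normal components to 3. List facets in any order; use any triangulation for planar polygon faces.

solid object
 facet normal -0.960 -0.249 0.129
  outer loop
   vertex 1.6 2.0 4.7
   vertex 1.1 4.6 6.0
   vertex 0.0 6.0 0.5
  endloop
 endfacet
 facet normal 0.325 -0.372 0.869
  outer loop
   vertex 1.6 2.0 4.7
   vertex 6.0 0.7 2.5
   vertex 1.1 4.6 6.0
  endloop
 endfacet
 facet normal -0.066 -0.185 -0.981
  outer loop
   vertex 1.9 3.2 0.9
   vertex 0.0 6.0 0.5
   vertex 4.3 5.0 0.4
  endloop
 endfacet
 facet normal 0.111 -0.400 -0.910
  outer loop
   vertex 1.9 3.2 0.9
   vertex 4.3 5.0 0.4
   vertex 6.0 0.7 2.5
  endloop
 endfacet
 facet normal 0.217 0.955 -0.202
  outer loop
   vertex 2.3 5.9 2.5
   vertex 4.3 5.0 0.4
   vertex 0.0 6.0 0.5
  endloop
 endfacet
 facet normal -0.202 0.939 0.279
  outer loop
   vertex 2.3 5.9 2.5
   vertex 0.0 6.0 0.5
   vertex 1.1 4.6 6.0
  endloop
 endfacet
 facet normal -0.315 -0.946 -0.071
  outer loop
   vertex 1.4 2.3 1.6
   vertex 6.0 0.7 2.5
   vertex 1.6 2.0 4.7
  endloop
 endfacet
 facet normal -0.050 -0.596 -0.802
  outer loop
   vertex 1.4 2.3 1.6
   vertex 1.9 3.2 0.9
   vertex 6.0 0.7 2.5
  endloop
 endfacet
 facet normal -0.938 -0.347 0.027
  outer loop
   vertex 1.4 2.3 1.6
   vertex 1.6 2.0 4.7
   vertex 0.0 6.0 0.5
  endloop
 endfacet
 facet normal -0.419 -0.401 -0.815
  outer loop
   vertex 1.4 2.3 1.6
   vertex 0.0 6.0 0.5
   vertex 1.9 3.2 0.9
  endloop
 endfacet
 facet normal 0.362 0.931 -0.054
  outer loop
   vertex 5.4 4.7 2.6
   vertex 4.3 5.0 0.4
   vertex 2.3 5.9 2.5
  endloop
 endfacet
 facet normal 0.315 0.849 0.424
  outer loop
   vertex 5.4 4.7 2.6
   vertex 2.3 5.9 2.5
   vertex 1.1 4.6 6.0
  endloop
 endfacet
 facet normal 0.893 0.145 -0.427
  outer loop
   vertex 5.4 4.7 2.6
   vertex 6.0 0.7 2.5
   vertex 4.3 5.0 0.4
  endloop
 endfacet
 facet normal 0.618 0.073 0.783
  outer loop
   vertex 5.4 4.7 2.6
   vertex 1.1 4.6 6.0
   vertex 6.0 0.7 2.5
  endloop
 endfacet
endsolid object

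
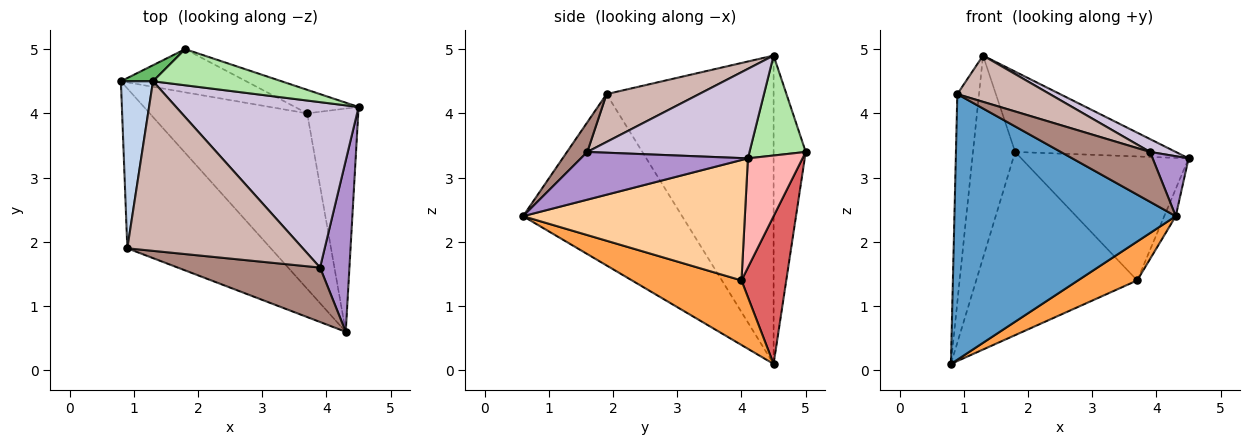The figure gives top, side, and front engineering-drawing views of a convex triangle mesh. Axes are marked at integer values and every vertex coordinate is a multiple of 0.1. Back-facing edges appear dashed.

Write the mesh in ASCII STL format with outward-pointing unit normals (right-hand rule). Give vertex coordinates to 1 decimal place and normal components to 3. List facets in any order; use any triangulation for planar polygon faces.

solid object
 facet normal -0.524 -0.730 -0.439
  outer loop
   vertex 0.9 1.9 4.3
   vertex 0.8 4.5 0.1
   vertex 4.3 0.6 2.4
  endloop
 endfacet
 facet normal -0.986 0.128 0.103
  outer loop
   vertex 0.9 1.9 4.3
   vertex 1.3 4.5 4.9
   vertex 0.8 4.5 0.1
  endloop
 endfacet
 facet normal 0.372 -0.201 -0.906
  outer loop
   vertex 3.7 4.0 1.4
   vertex 4.3 0.6 2.4
   vertex 0.8 4.5 0.1
  endloop
 endfacet
 facet normal 0.920 0.048 -0.390
  outer loop
   vertex 3.7 4.0 1.4
   vertex 4.5 4.1 3.3
   vertex 4.3 0.6 2.4
  endloop
 endfacet
 facet normal -0.605 0.794 0.063
  outer loop
   vertex 1.8 5.0 3.4
   vertex 0.8 4.5 0.1
   vertex 1.3 4.5 4.9
  endloop
 endfacet
 facet normal 0.304 0.869 0.391
  outer loop
   vertex 1.8 5.0 3.4
   vertex 1.3 4.5 4.9
   vertex 4.5 4.1 3.3
  endloop
 endfacet
 facet normal 0.261 0.939 -0.222
  outer loop
   vertex 1.8 5.0 3.4
   vertex 3.7 4.0 1.4
   vertex 0.8 4.5 0.1
  endloop
 endfacet
 facet normal 0.305 0.936 -0.178
  outer loop
   vertex 1.8 5.0 3.4
   vertex 4.5 4.1 3.3
   vertex 3.7 4.0 1.4
  endloop
 endfacet
 facet normal 0.838 -0.180 0.515
  outer loop
   vertex 3.9 1.6 3.4
   vertex 4.3 0.6 2.4
   vertex 4.5 4.1 3.3
  endloop
 endfacet
 facet normal 0.439 -0.070 0.896
  outer loop
   vertex 3.9 1.6 3.4
   vertex 4.5 4.1 3.3
   vertex 1.3 4.5 4.9
  endloop
 endfacet
 facet normal 0.152 -0.668 0.729
  outer loop
   vertex 3.9 1.6 3.4
   vertex 0.9 1.9 4.3
   vertex 4.3 0.6 2.4
  endloop
 endfacet
 facet normal 0.254 -0.254 0.933
  outer loop
   vertex 3.9 1.6 3.4
   vertex 1.3 4.5 4.9
   vertex 0.9 1.9 4.3
  endloop
 endfacet
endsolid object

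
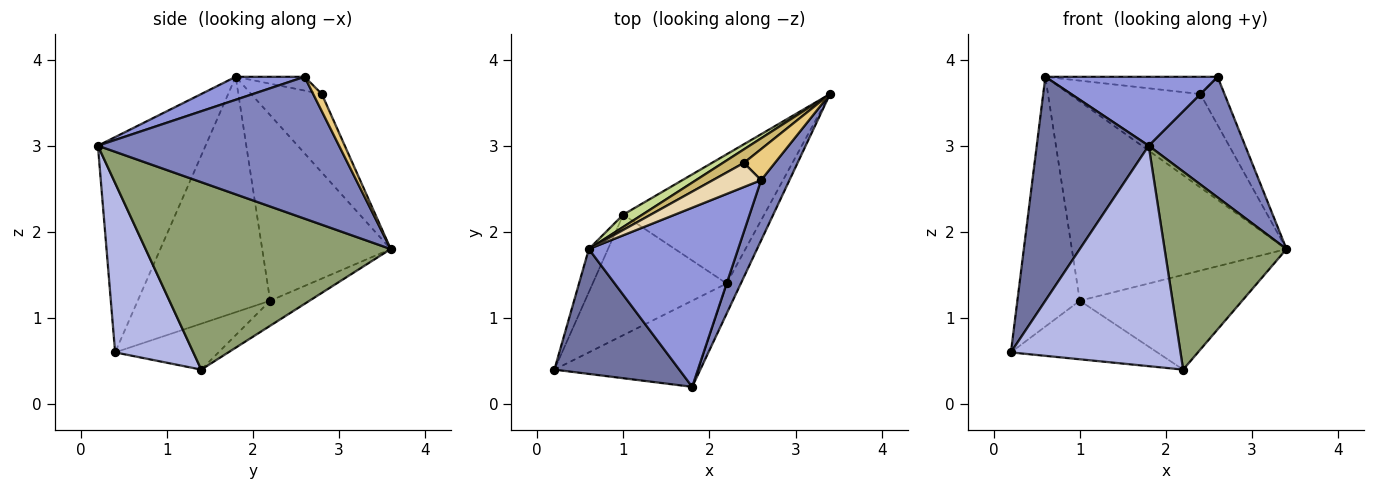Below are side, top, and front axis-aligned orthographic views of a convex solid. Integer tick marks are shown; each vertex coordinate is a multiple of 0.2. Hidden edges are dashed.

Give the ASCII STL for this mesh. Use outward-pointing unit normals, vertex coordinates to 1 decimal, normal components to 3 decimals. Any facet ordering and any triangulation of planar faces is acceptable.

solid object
 facet normal -0.643 -0.669 0.373
  outer loop
   vertex 0.6 1.8 3.8
   vertex 0.2 0.4 0.6
   vertex 1.8 0.2 3.0
  endloop
 endfacet
 facet normal 0.913 -0.365 0.183
  outer loop
   vertex 2.6 2.6 3.8
   vertex 1.8 0.2 3.0
   vertex 3.4 3.6 1.8
  endloop
 endfacet
 facet normal 0.142 -0.355 0.924
  outer loop
   vertex 2.6 2.6 3.8
   vertex 0.6 1.8 3.8
   vertex 1.8 0.2 3.0
  endloop
 endfacet
 facet normal 0.395 -0.856 -0.334
  outer loop
   vertex 2.2 1.4 0.4
   vertex 1.8 0.2 3.0
   vertex 0.2 0.4 0.6
  endloop
 endfacet
 facet normal 0.893 -0.444 -0.068
  outer loop
   vertex 2.2 1.4 0.4
   vertex 3.4 3.6 1.8
   vertex 1.8 0.2 3.0
  endloop
 endfacet
 facet normal -0.902 0.425 -0.073
  outer loop
   vertex 1.0 2.2 1.2
   vertex 0.2 0.4 0.6
   vertex 0.6 1.8 3.8
  endloop
 endfacet
 facet normal -0.513 0.857 0.053
  outer loop
   vertex 1.0 2.2 1.2
   vertex 0.6 1.8 3.8
   vertex 3.4 3.6 1.8
  endloop
 endfacet
 facet normal -0.295 0.418 -0.860
  outer loop
   vertex 1.0 2.2 1.2
   vertex 2.2 1.4 0.4
   vertex 0.2 0.4 0.6
  endloop
 endfacet
 facet normal -0.142 0.585 -0.798
  outer loop
   vertex 1.0 2.2 1.2
   vertex 3.4 3.6 1.8
   vertex 2.2 1.4 0.4
  endloop
 endfacet
 facet normal -0.471 0.873 0.126
  outer loop
   vertex 2.4 2.8 3.6
   vertex 3.4 3.6 1.8
   vertex 0.6 1.8 3.8
  endloop
 endfacet
 facet normal 0.288 0.806 0.518
  outer loop
   vertex 2.4 2.8 3.6
   vertex 2.6 2.6 3.8
   vertex 3.4 3.6 1.8
  endloop
 endfacet
 facet normal -0.226 0.566 0.793
  outer loop
   vertex 2.4 2.8 3.6
   vertex 0.6 1.8 3.8
   vertex 2.6 2.6 3.8
  endloop
 endfacet
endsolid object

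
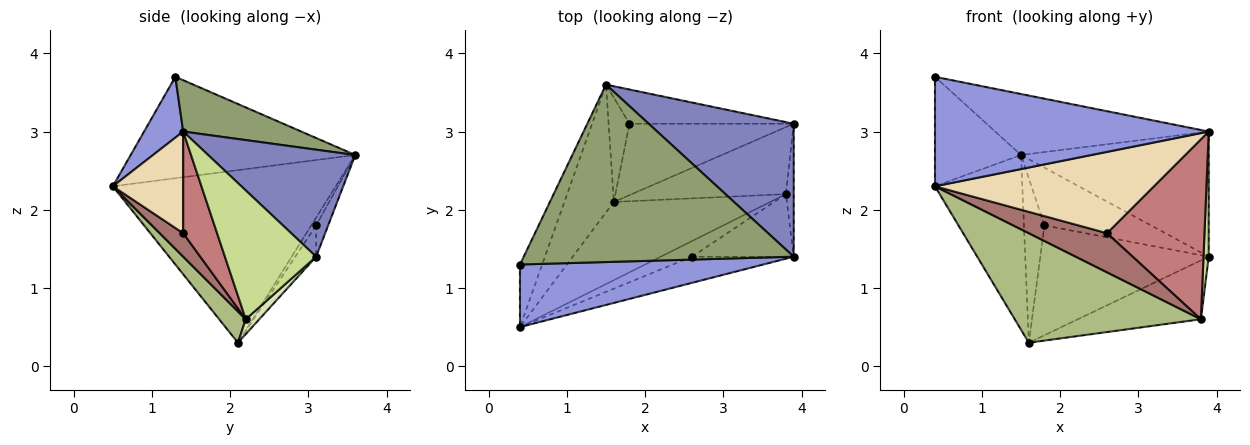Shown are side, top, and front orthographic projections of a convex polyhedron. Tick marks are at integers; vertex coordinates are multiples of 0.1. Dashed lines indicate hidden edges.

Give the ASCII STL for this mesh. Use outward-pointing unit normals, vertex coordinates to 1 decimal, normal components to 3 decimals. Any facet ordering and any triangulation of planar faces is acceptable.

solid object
 facet normal -0.900 0.352 -0.258
  outer loop
   vertex 1.6 2.1 0.3
   vertex 0.4 0.5 2.3
   vertex 1.5 3.6 2.7
  endloop
 endfacet
 facet normal 0.473 0.604 0.641
  outer loop
   vertex 3.9 3.1 1.4
   vertex 1.5 3.6 2.7
   vertex 3.9 1.4 3.0
  endloop
 endfacet
 facet normal 0.123 -0.862 0.492
  outer loop
   vertex 0.4 1.3 3.7
   vertex 0.4 0.5 2.3
   vertex 3.9 1.4 3.0
  endloop
 endfacet
 facet normal -0.915 0.350 -0.200
  outer loop
   vertex 0.4 1.3 3.7
   vertex 1.5 3.6 2.7
   vertex 0.4 0.5 2.3
  endloop
 endfacet
 facet normal 0.177 0.320 0.931
  outer loop
   vertex 0.4 1.3 3.7
   vertex 3.9 1.4 3.0
   vertex 1.5 3.6 2.7
  endloop
 endfacet
 facet normal 0.115 -0.808 -0.577
  outer loop
   vertex 3.8 2.2 0.6
   vertex 0.4 0.5 2.3
   vertex 1.6 2.1 0.3
  endloop
 endfacet
 facet normal 0.997 -0.057 -0.061
  outer loop
   vertex 3.8 2.2 0.6
   vertex 3.9 3.1 1.4
   vertex 3.9 1.4 3.0
  endloop
 endfacet
 facet normal 0.072 0.658 -0.749
  outer loop
   vertex 3.8 2.2 0.6
   vertex 1.6 2.1 0.3
   vertex 3.9 3.1 1.4
  endloop
 endfacet
 facet normal -0.197 0.828 -0.525
  outer loop
   vertex 1.8 3.1 1.8
   vertex 1.6 2.1 0.3
   vertex 1.5 3.6 2.7
  endloop
 endfacet
 facet normal -0.097 0.856 -0.508
  outer loop
   vertex 1.8 3.1 1.8
   vertex 1.5 3.6 2.7
   vertex 3.9 3.1 1.4
  endloop
 endfacet
 facet normal -0.103 0.834 -0.542
  outer loop
   vertex 1.8 3.1 1.8
   vertex 3.9 3.1 1.4
   vertex 1.6 2.1 0.3
  endloop
 endfacet
 facet normal 0.293 -0.910 -0.293
  outer loop
   vertex 2.6 1.4 1.7
   vertex 3.9 1.4 3.0
   vertex 0.4 0.5 2.3
  endloop
 endfacet
 facet normal 0.268 -0.894 -0.358
  outer loop
   vertex 2.6 1.4 1.7
   vertex 0.4 0.5 2.3
   vertex 3.8 2.2 0.6
  endloop
 endfacet
 facet normal 0.312 -0.897 -0.312
  outer loop
   vertex 2.6 1.4 1.7
   vertex 3.8 2.2 0.6
   vertex 3.9 1.4 3.0
  endloop
 endfacet
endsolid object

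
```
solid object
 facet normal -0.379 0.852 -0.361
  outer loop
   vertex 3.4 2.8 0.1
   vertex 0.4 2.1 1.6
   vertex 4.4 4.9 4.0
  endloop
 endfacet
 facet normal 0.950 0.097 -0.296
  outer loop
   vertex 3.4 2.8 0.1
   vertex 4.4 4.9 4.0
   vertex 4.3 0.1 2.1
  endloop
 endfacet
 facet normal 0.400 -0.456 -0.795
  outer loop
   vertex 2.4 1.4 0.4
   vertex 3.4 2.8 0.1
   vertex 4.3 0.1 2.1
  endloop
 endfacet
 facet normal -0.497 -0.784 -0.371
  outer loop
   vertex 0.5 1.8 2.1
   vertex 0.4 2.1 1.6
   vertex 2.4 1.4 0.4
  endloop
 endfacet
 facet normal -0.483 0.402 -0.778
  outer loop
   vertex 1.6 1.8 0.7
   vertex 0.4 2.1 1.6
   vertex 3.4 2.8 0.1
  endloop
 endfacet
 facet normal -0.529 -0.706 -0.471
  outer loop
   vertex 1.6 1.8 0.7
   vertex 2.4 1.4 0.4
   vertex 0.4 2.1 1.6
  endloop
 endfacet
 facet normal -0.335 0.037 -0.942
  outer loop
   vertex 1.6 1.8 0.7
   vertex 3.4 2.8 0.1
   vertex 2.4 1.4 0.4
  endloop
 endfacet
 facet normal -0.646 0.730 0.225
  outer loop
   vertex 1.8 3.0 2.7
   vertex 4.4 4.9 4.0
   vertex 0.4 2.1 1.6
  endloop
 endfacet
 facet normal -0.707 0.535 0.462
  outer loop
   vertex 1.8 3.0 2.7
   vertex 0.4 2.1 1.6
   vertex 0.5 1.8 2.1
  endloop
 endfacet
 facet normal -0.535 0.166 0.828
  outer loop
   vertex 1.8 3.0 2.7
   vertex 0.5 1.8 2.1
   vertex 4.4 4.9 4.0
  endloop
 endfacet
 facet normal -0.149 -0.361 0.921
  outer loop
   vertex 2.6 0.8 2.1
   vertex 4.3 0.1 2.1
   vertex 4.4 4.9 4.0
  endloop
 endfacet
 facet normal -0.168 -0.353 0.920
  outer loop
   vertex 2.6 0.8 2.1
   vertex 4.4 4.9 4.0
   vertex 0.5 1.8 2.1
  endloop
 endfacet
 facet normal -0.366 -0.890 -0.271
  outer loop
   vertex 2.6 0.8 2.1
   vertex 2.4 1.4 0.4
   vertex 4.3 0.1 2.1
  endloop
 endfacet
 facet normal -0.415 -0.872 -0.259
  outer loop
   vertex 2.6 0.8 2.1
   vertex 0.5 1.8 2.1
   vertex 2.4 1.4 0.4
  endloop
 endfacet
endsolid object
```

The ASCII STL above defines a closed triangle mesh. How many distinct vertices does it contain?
9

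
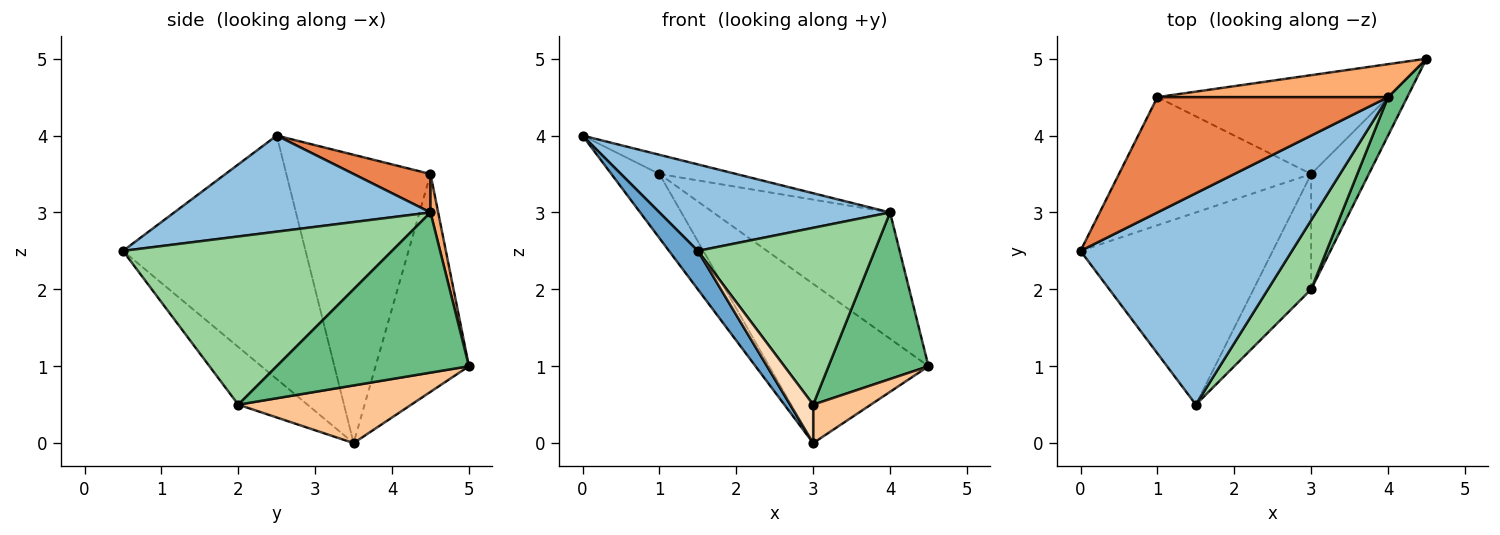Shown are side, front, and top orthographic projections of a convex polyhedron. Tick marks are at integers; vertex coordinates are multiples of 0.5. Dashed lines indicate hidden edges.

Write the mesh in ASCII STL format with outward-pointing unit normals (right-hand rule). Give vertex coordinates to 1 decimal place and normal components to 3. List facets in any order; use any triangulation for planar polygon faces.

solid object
 facet normal -0.779 -0.123 -0.615
  outer loop
   vertex 3.0 3.5 0.0
   vertex 1.5 0.5 2.5
   vertex 0.0 2.5 4.0
  endloop
 endfacet
 facet normal 0.388 -0.349 0.853
  outer loop
   vertex 4.0 4.5 3.0
   vertex 0.0 2.5 4.0
   vertex 1.5 0.5 2.5
  endloop
 endfacet
 facet normal -0.802 0.267 -0.535
  outer loop
   vertex 1.0 4.5 3.5
   vertex 3.0 3.5 0.0
   vertex 0.0 2.5 4.0
  endloop
 endfacet
 facet normal -0.446 0.761 -0.472
  outer loop
   vertex 1.0 4.5 3.5
   vertex 4.5 5.0 1.0
   vertex 3.0 3.5 0.0
  endloop
 endfacet
 facet normal 0.162 0.162 0.973
  outer loop
   vertex 1.0 4.5 3.5
   vertex 0.0 2.5 4.0
   vertex 4.0 4.5 3.0
  endloop
 endfacet
 facet normal 0.042 0.967 0.252
  outer loop
   vertex 1.0 4.5 3.5
   vertex 4.0 4.5 3.0
   vertex 4.5 5.0 1.0
  endloop
 endfacet
 facet normal 0.688 -0.229 -0.688
  outer loop
   vertex 3.0 2.0 0.5
   vertex 3.0 3.5 0.0
   vertex 4.5 5.0 1.0
  endloop
 endfacet
 facet normal -0.688 -0.229 -0.688
  outer loop
   vertex 3.0 2.0 0.5
   vertex 1.5 0.5 2.5
   vertex 3.0 3.5 0.0
  endloop
 endfacet
 facet normal 0.882 -0.459 0.106
  outer loop
   vertex 3.0 2.0 0.5
   vertex 4.5 5.0 1.0
   vertex 4.0 4.5 3.0
  endloop
 endfacet
 facet normal 0.817 -0.537 0.210
  outer loop
   vertex 3.0 2.0 0.5
   vertex 4.0 4.5 3.0
   vertex 1.5 0.5 2.5
  endloop
 endfacet
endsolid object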